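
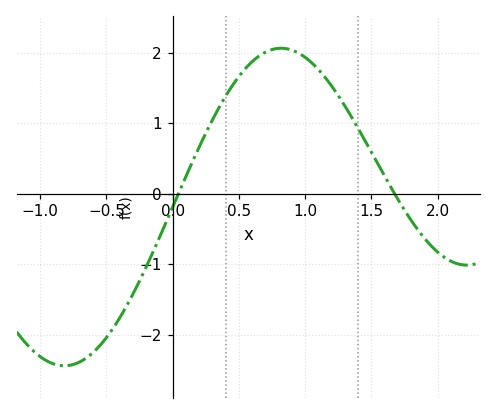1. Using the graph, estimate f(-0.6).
-2.2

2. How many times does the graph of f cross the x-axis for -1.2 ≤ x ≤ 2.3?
2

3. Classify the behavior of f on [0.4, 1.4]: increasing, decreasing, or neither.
neither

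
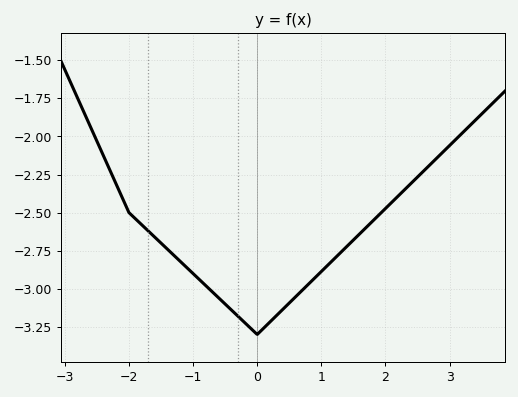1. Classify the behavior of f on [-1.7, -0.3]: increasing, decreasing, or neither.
decreasing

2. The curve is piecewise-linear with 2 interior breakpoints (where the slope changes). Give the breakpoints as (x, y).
(-2, -2.5); (0, -3.3)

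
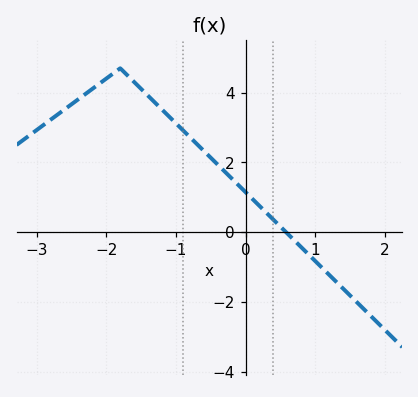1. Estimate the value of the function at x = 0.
1.14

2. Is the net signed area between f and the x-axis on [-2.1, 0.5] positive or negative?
positive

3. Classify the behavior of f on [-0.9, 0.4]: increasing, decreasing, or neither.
decreasing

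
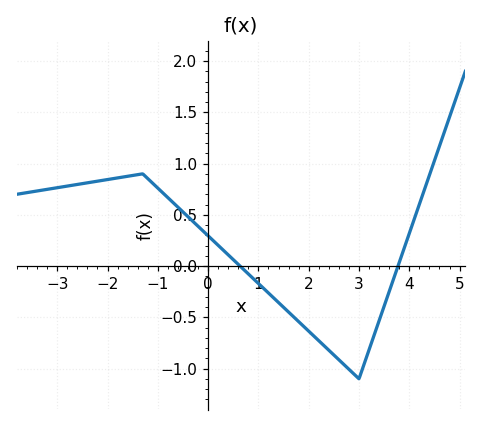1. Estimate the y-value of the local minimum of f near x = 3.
-1.1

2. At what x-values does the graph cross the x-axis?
0.6, 3.8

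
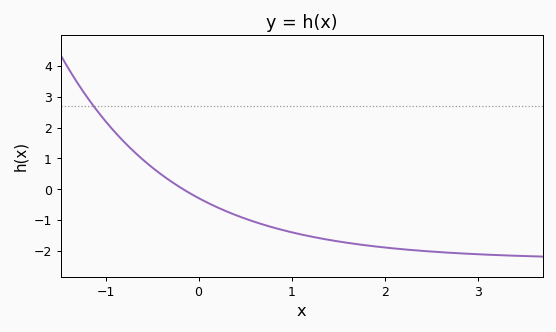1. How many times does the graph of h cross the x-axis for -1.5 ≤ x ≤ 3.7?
1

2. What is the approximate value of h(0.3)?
-0.7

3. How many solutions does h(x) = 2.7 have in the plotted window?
1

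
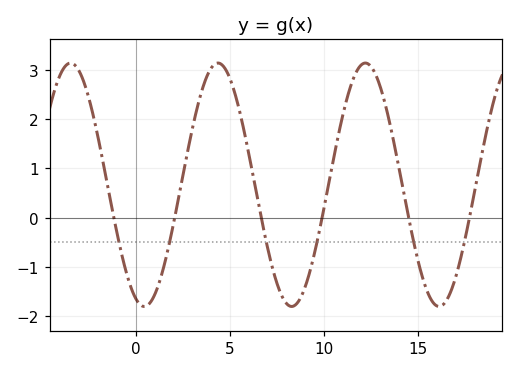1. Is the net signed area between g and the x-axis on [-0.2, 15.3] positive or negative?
positive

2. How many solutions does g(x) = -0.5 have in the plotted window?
6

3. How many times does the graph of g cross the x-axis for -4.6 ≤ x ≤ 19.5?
6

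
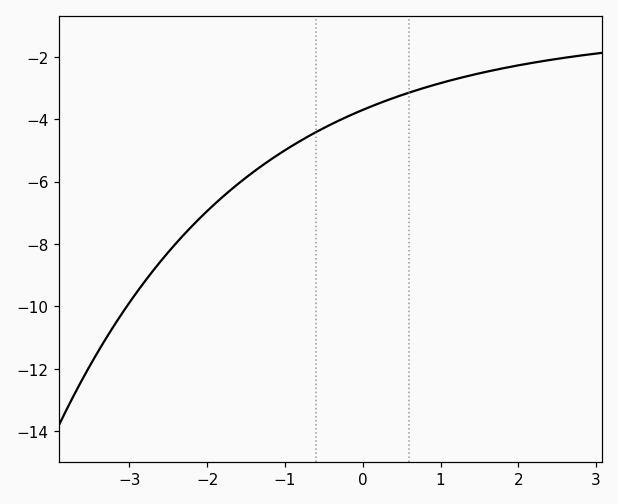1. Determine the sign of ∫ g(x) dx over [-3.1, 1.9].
negative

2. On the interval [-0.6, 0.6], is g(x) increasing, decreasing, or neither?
increasing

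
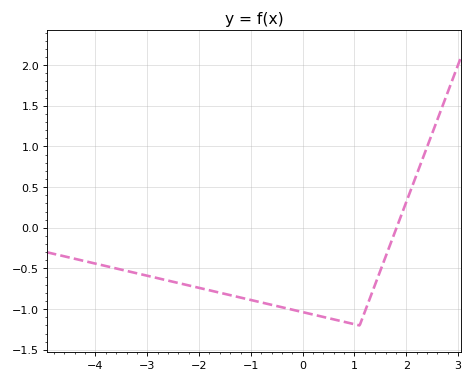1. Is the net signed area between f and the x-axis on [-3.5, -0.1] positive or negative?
negative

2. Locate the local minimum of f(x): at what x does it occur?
1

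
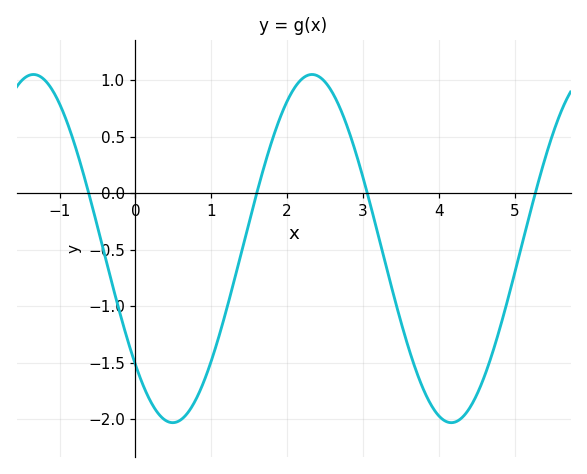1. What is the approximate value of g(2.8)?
0.6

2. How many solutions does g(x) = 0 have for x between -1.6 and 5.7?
4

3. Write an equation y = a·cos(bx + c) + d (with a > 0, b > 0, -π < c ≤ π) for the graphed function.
y = 1.54cos(1.7x + 2.3) - 0.49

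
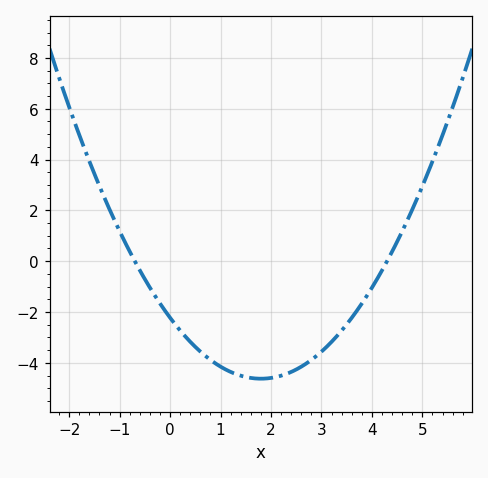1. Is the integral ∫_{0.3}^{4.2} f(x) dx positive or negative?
negative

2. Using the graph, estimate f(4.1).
-0.8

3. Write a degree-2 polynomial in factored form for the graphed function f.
y = 0.74(x + 0.7)(x - 4.3)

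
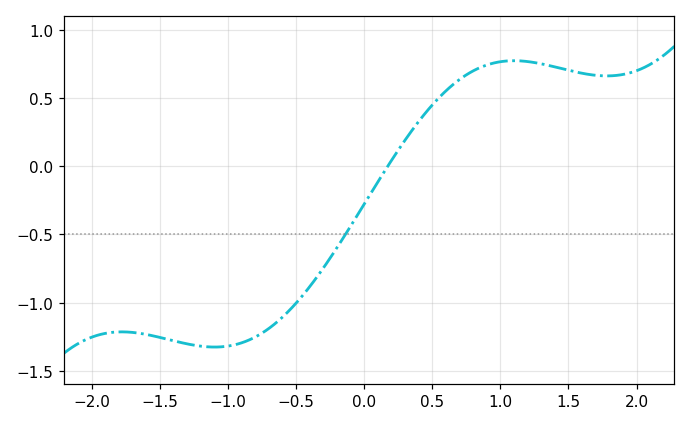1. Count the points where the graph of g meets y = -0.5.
1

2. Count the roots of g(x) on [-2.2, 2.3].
1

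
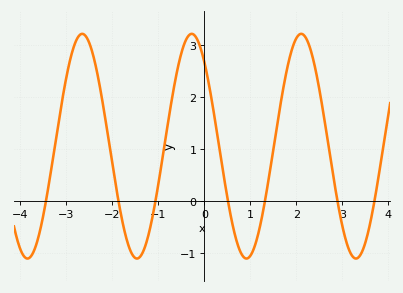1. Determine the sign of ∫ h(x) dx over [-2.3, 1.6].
positive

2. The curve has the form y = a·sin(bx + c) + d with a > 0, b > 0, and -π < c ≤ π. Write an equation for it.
y = 2.16sin(2.6x + 2.3) + 1.06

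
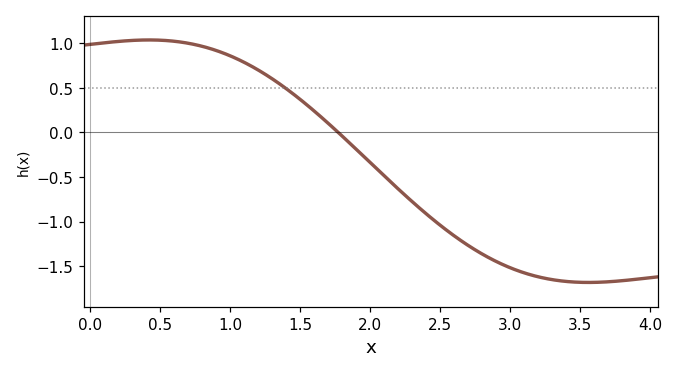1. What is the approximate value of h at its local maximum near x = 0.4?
1.05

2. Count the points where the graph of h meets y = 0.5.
1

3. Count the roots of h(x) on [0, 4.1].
1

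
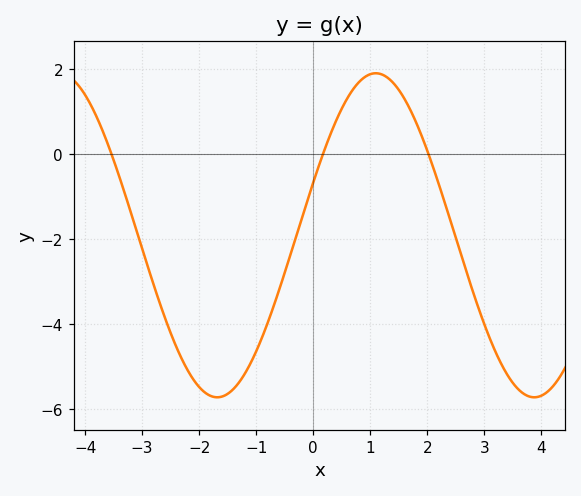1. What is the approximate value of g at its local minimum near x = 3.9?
-5.8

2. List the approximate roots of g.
-3.6, 0.2, 2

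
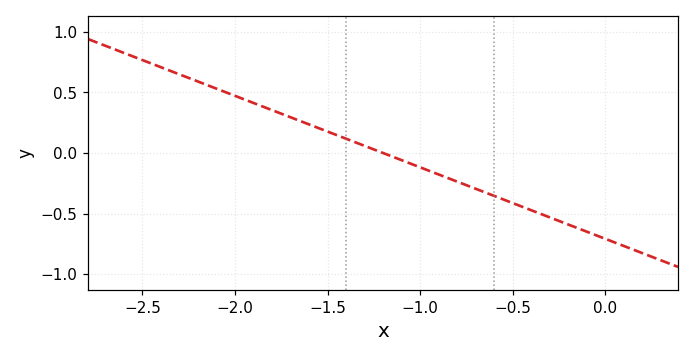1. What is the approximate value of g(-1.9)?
0.413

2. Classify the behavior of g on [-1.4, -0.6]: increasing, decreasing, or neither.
decreasing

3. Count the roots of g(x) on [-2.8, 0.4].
1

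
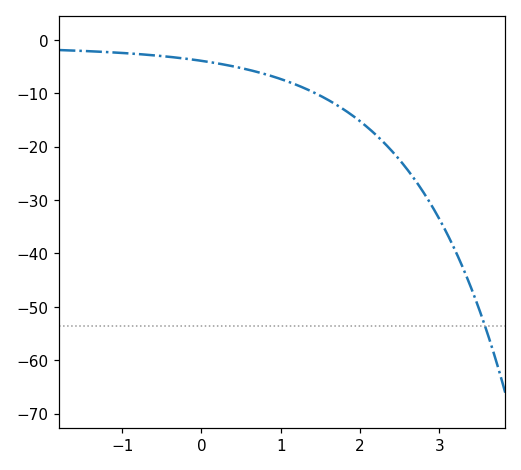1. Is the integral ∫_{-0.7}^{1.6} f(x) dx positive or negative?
negative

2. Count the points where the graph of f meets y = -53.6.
1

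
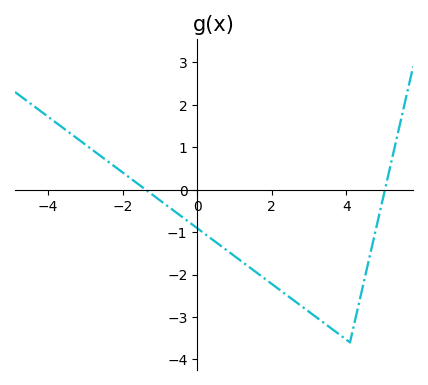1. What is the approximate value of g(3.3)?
-3.1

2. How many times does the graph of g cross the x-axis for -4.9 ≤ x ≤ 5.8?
2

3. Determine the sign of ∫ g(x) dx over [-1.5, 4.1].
negative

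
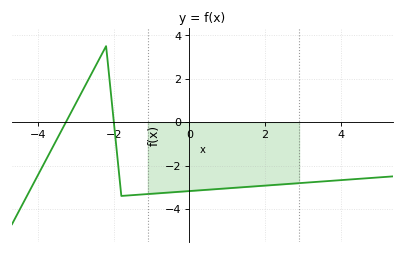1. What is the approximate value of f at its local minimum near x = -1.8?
-3.4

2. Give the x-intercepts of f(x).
-3.2, -2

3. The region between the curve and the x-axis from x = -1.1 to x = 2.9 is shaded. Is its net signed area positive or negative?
negative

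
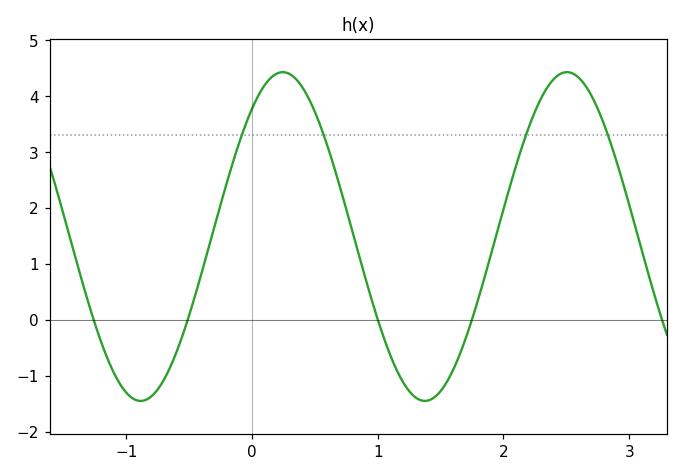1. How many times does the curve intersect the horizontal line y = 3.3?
4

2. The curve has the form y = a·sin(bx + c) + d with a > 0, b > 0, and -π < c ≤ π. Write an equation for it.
y = 2.94sin(2.78x + 0.89) + 1.49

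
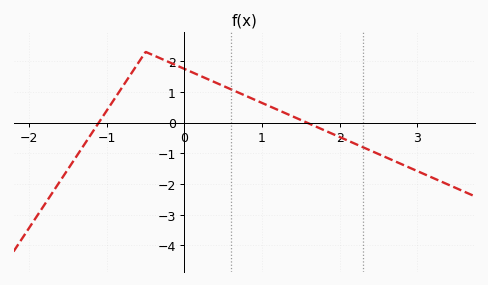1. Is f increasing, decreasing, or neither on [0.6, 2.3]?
decreasing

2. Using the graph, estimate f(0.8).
0.858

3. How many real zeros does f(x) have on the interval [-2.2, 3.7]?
2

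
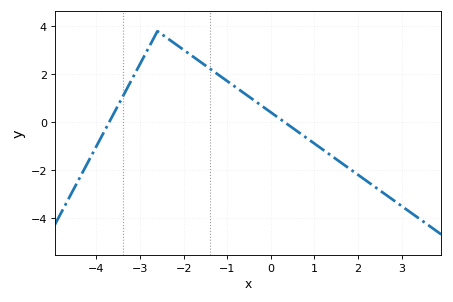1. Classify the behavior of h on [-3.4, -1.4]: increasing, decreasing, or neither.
neither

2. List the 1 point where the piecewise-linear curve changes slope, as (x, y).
(-2.6, 3.8)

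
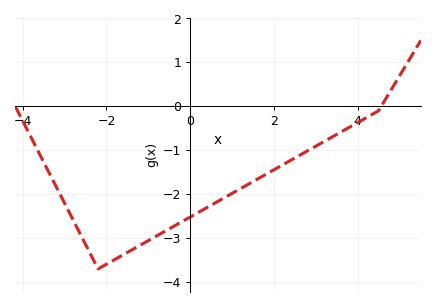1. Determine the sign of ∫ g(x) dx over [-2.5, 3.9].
negative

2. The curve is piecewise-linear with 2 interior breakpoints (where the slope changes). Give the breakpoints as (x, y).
(-2.2, -3.7); (4.5, -0.1)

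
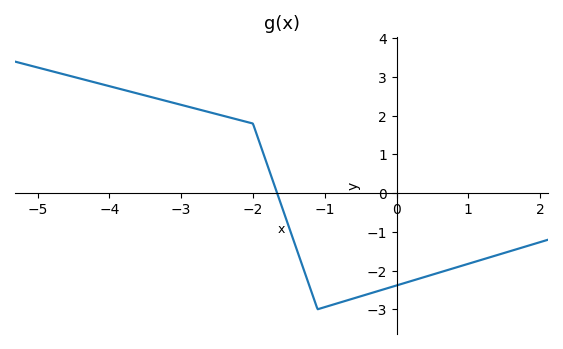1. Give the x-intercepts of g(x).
-1.7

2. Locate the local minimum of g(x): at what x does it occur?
-1.1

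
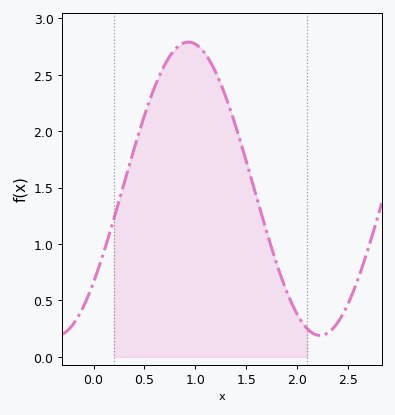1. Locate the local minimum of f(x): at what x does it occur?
2.22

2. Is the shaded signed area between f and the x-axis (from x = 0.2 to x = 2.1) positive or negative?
positive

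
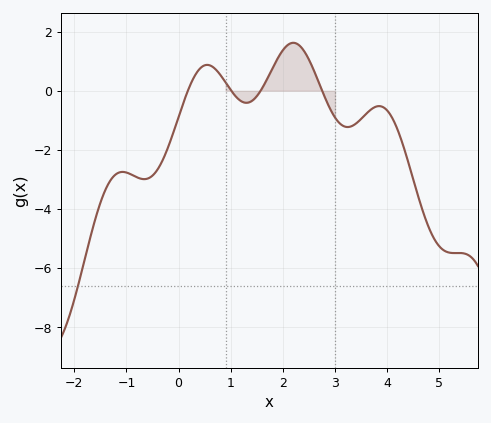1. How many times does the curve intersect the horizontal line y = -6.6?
1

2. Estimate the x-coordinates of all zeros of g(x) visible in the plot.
0.2, 1, 1.6, 2.8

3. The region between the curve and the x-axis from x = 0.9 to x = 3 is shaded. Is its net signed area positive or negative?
positive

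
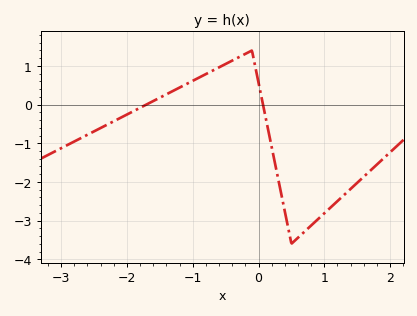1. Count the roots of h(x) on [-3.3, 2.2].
2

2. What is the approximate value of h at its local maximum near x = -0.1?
1.4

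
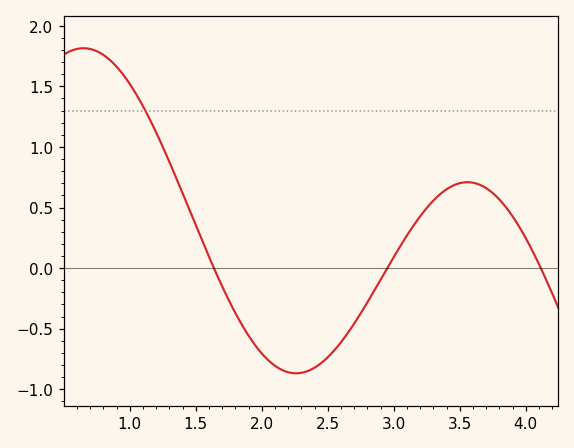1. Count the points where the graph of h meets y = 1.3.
1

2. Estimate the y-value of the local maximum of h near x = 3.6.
0.7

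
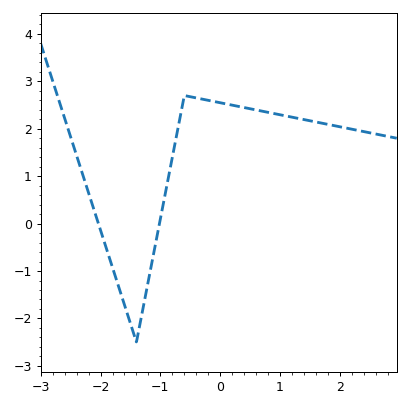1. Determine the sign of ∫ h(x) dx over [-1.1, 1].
positive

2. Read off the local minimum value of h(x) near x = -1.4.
-2.5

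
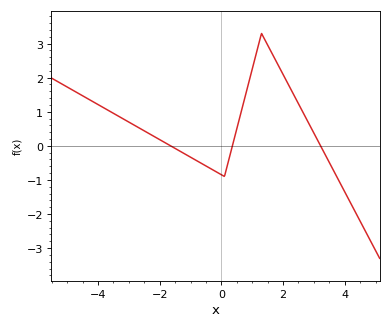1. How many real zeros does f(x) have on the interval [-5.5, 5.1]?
3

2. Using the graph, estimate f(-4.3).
1.4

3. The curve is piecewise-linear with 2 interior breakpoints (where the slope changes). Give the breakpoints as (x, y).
(0.1, -0.9); (1.3, 3.3)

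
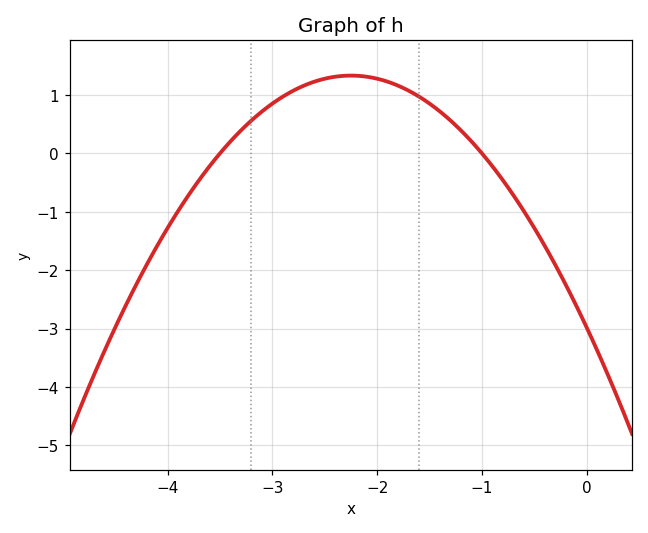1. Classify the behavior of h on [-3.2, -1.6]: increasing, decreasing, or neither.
neither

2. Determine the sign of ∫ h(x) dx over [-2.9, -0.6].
positive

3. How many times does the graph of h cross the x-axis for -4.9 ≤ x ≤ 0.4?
2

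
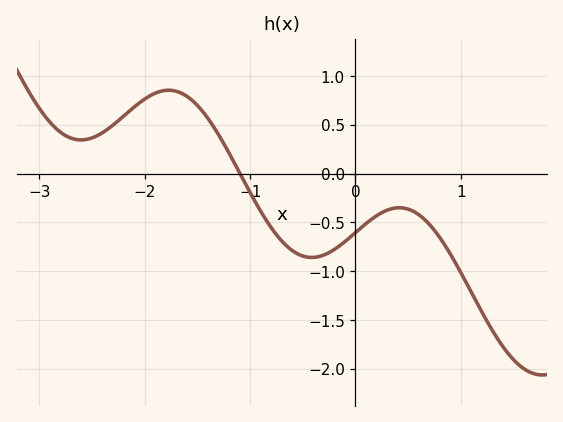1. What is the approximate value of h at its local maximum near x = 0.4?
-0.35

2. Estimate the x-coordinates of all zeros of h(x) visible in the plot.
-1.1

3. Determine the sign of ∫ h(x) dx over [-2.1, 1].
negative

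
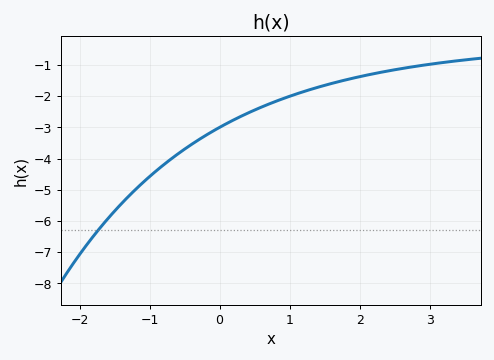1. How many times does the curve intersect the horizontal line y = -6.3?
1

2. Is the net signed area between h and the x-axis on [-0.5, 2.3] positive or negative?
negative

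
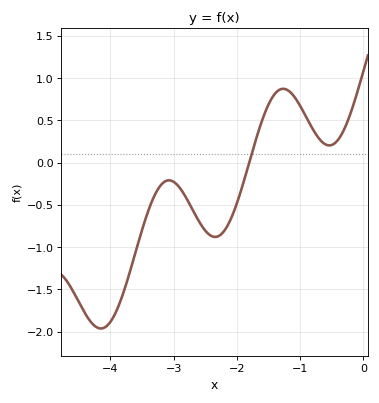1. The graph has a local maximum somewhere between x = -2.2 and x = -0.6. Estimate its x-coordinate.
-1.3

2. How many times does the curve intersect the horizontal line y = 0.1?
1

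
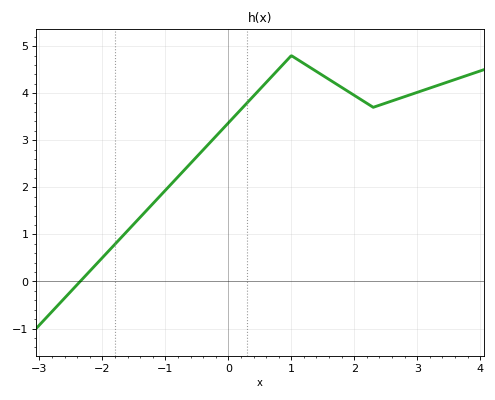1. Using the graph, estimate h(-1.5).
1.22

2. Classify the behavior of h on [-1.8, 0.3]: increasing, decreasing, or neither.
increasing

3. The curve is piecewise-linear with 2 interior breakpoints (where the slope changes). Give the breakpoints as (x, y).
(1, 4.8); (2.3, 3.7)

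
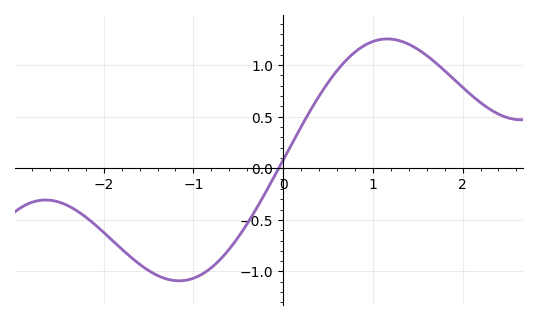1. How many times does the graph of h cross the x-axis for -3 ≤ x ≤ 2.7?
1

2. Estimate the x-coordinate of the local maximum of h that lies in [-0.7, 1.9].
1.2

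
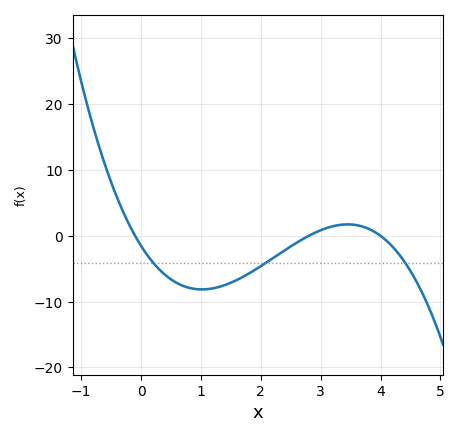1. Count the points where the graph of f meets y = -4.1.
3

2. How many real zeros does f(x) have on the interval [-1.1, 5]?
3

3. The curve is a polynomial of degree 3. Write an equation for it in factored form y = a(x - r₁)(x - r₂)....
y = -1.37(x + 0.1)(x - 2.8)(x - 4)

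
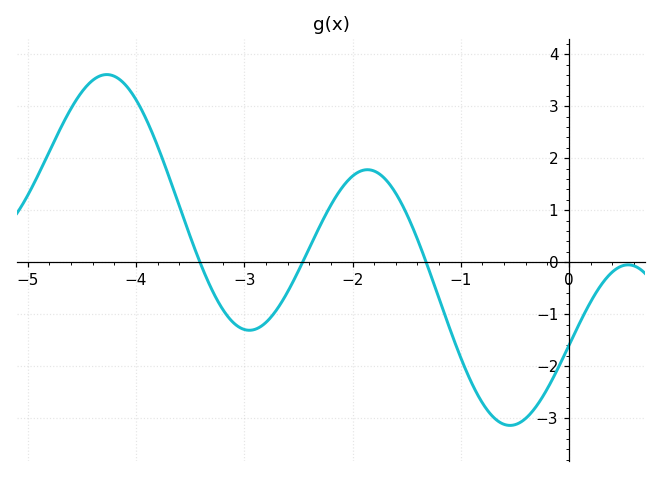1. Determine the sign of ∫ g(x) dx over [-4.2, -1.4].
positive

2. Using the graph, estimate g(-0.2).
-2.4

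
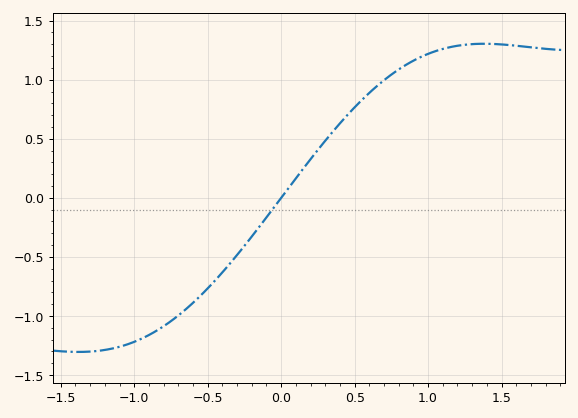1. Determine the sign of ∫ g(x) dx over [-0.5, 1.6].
positive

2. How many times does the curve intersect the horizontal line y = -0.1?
1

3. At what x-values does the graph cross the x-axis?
0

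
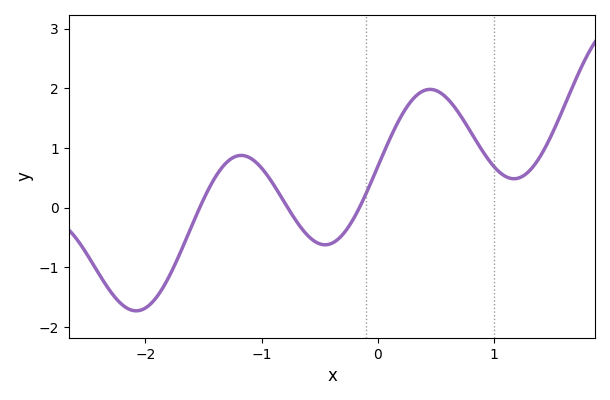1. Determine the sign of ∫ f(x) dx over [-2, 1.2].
positive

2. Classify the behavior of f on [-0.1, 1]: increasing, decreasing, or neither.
neither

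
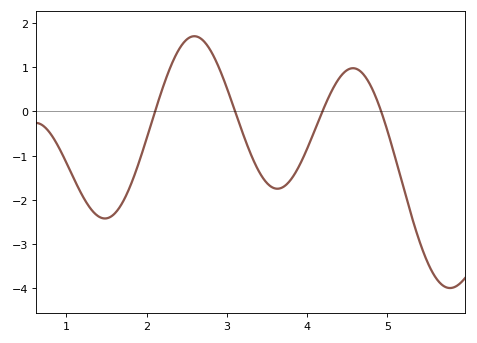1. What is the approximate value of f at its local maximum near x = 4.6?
1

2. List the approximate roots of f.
2.1, 3.1, 4.2, 4.9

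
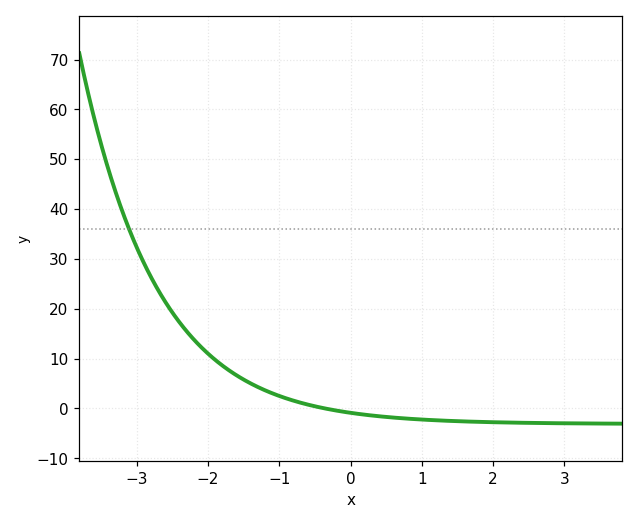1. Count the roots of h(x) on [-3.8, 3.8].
1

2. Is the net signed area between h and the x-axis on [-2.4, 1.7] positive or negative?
positive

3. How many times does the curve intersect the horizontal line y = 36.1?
1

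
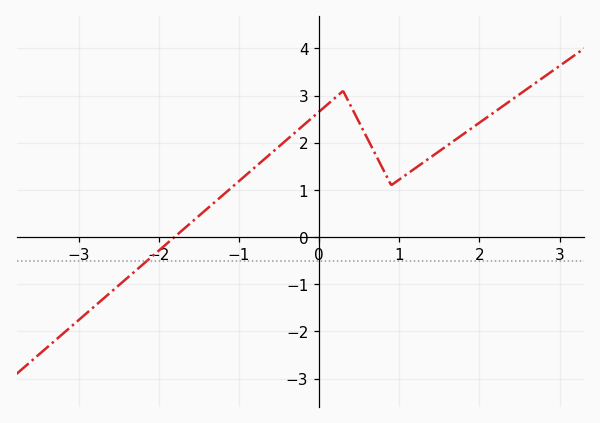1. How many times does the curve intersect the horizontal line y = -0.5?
1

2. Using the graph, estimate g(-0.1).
2.5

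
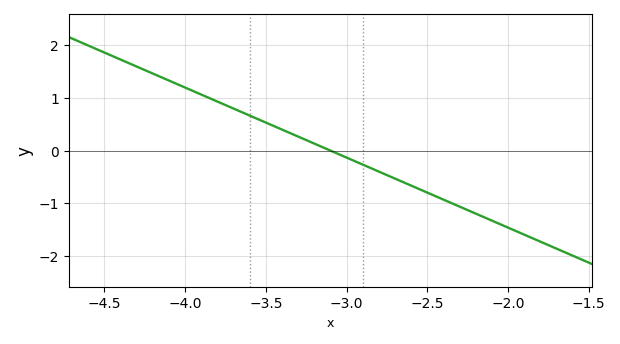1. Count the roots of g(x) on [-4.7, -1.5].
1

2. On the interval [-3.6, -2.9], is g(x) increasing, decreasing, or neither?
decreasing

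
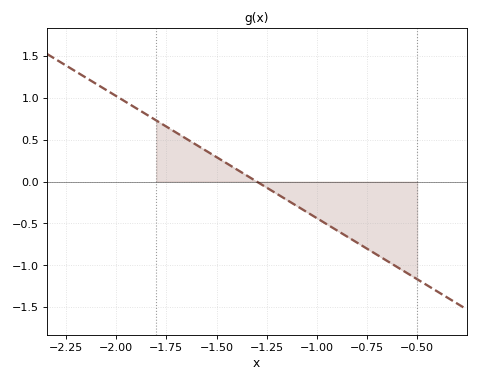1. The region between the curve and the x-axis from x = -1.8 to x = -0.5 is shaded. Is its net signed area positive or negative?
negative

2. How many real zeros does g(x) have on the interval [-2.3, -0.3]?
1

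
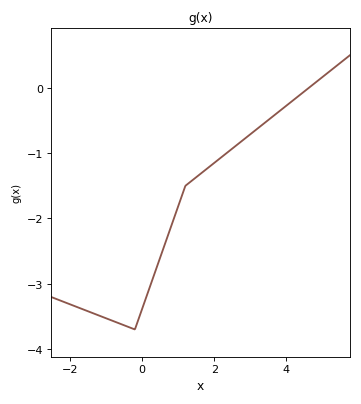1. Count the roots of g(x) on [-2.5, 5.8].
1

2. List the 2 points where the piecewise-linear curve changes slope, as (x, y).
(-0.2, -3.7); (1.2, -1.5)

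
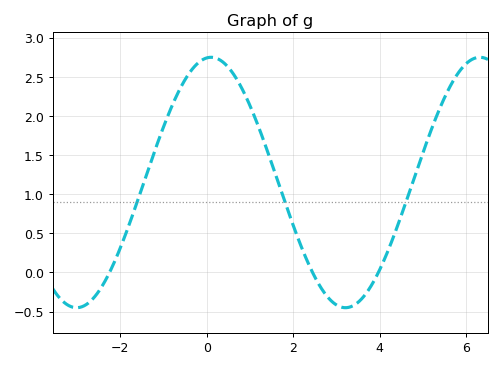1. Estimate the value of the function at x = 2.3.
0.2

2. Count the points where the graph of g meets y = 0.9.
3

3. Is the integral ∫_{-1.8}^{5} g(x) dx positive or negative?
positive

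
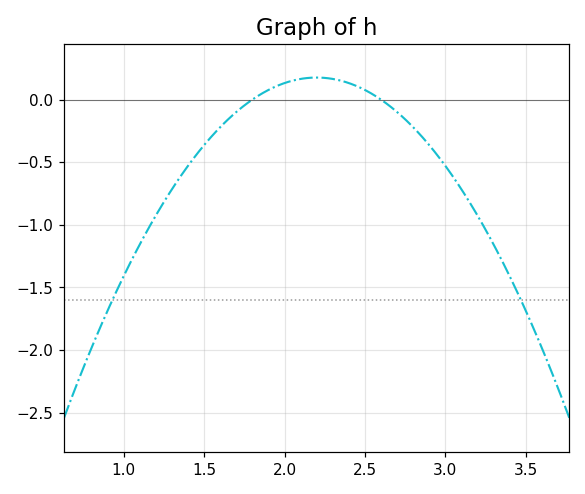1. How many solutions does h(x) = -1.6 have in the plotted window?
2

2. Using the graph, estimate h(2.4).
0.132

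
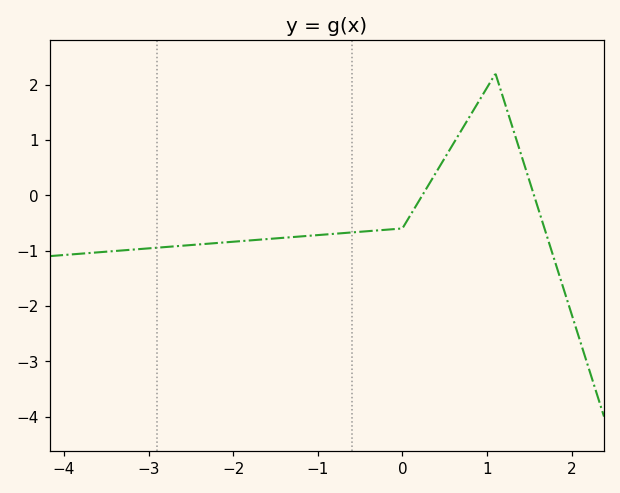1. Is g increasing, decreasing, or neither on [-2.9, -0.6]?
increasing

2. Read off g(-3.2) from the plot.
-1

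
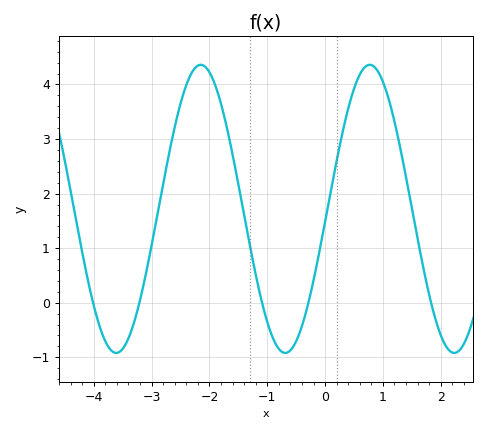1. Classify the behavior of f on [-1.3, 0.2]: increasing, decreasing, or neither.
neither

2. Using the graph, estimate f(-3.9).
-0.428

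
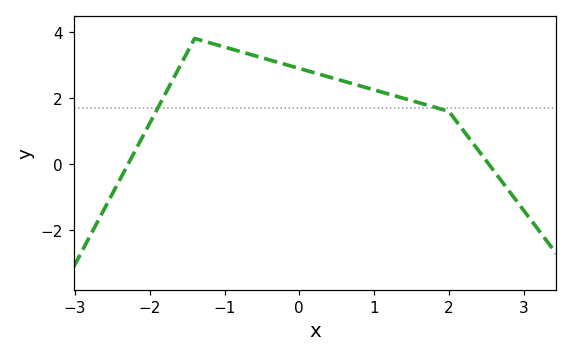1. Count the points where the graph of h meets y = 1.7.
2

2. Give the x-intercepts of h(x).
-2.3, 2.5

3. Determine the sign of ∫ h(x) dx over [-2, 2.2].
positive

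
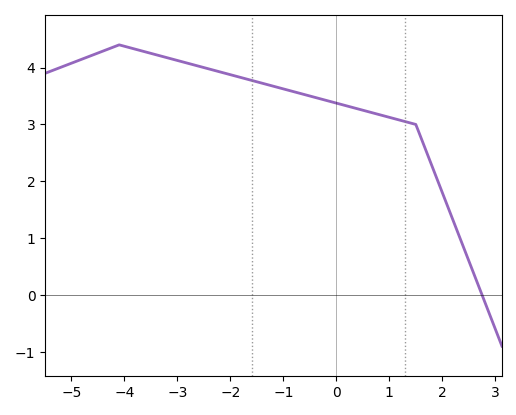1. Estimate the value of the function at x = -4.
4.4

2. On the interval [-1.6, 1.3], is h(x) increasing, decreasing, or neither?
decreasing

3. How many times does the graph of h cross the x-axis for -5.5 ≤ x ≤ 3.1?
1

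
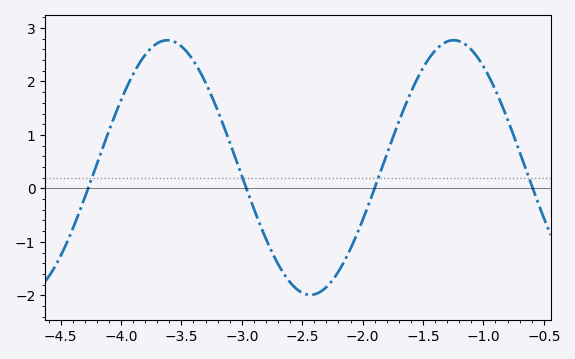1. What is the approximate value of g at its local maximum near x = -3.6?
2.8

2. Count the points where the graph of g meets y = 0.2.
4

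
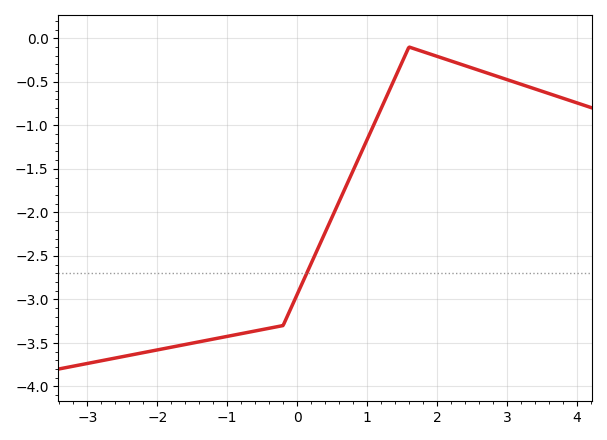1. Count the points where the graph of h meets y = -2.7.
1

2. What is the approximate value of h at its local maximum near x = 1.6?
-0.1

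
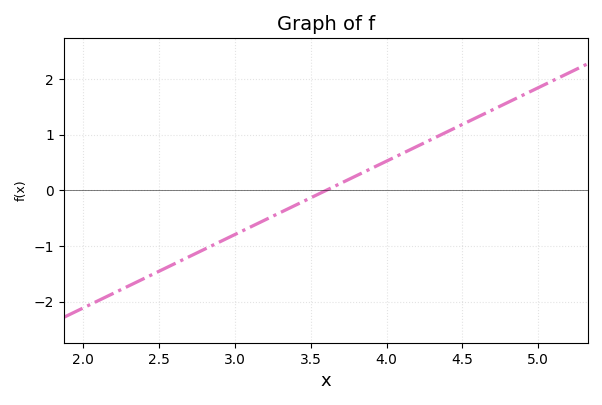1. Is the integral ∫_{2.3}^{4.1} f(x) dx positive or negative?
negative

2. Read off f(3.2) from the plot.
-0.528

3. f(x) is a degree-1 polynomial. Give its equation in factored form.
y = 1.32(x - 3.6)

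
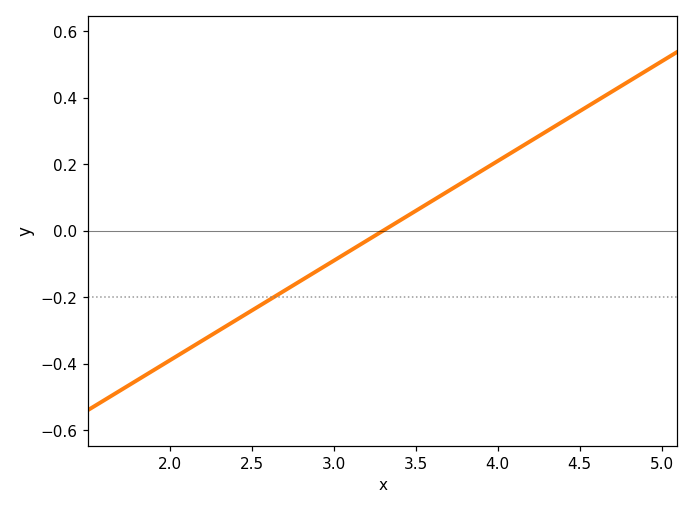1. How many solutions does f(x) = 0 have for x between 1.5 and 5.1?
1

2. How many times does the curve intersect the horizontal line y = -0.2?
1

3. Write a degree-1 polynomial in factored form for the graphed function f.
y = 0.3(x - 3.3)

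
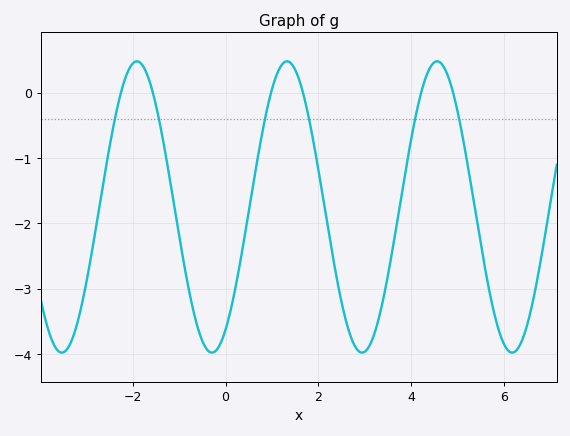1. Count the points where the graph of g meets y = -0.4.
6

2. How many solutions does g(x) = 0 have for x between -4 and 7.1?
6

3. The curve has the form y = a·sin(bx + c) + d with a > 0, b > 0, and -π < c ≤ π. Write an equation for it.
y = 2.23sin(1.9x - 1) - 1.75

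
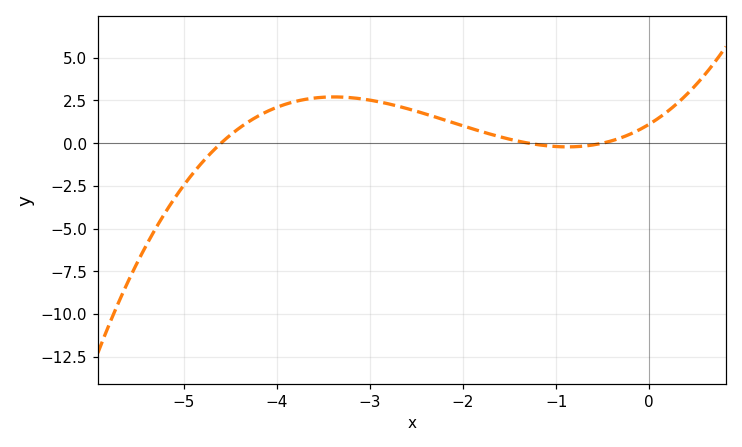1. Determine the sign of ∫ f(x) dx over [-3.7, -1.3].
positive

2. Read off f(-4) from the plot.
2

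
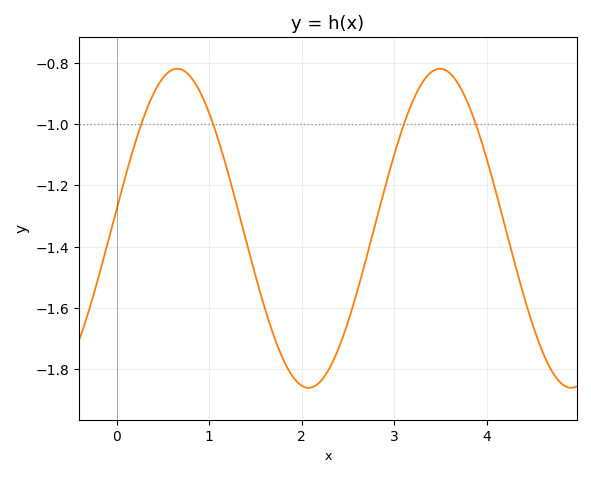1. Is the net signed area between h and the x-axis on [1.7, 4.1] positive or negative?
negative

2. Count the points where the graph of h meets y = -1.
4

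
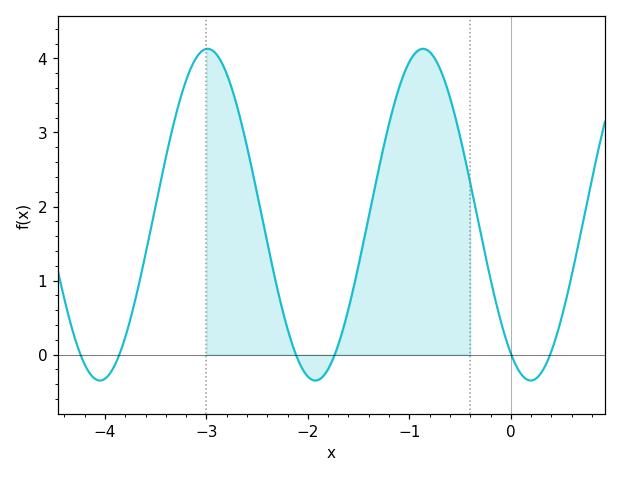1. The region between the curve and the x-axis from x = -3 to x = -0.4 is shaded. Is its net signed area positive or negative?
positive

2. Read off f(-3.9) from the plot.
-0.134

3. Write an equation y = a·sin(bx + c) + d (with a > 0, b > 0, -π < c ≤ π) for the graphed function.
y = 2.24sin(2.96x - 2.15) + 1.89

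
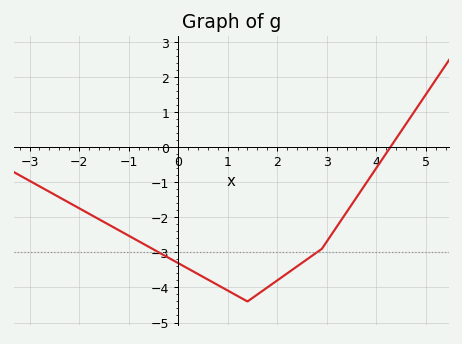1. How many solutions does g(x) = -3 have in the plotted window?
2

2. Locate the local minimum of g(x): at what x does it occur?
1.4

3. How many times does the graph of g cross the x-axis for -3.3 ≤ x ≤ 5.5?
1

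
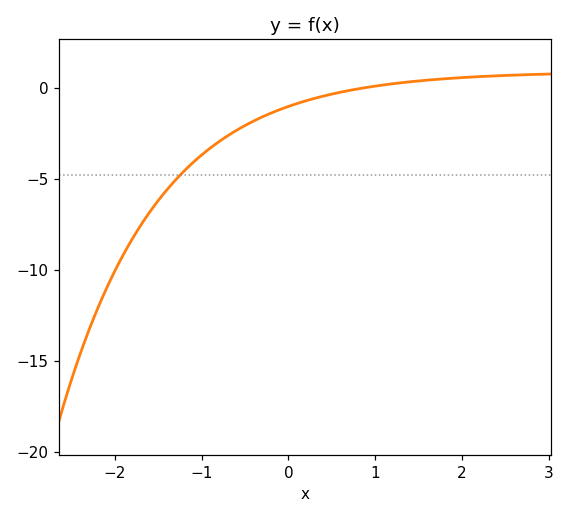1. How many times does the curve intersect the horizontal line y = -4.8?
1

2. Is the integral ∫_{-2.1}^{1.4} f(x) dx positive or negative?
negative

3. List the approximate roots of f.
0.9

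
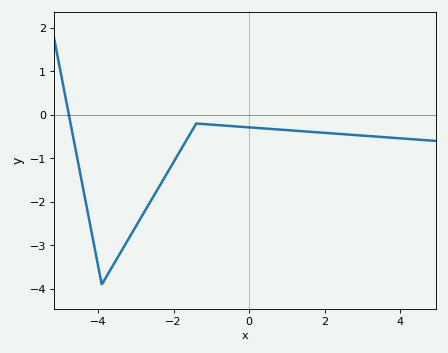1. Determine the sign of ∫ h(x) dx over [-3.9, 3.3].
negative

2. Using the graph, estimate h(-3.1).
-2.72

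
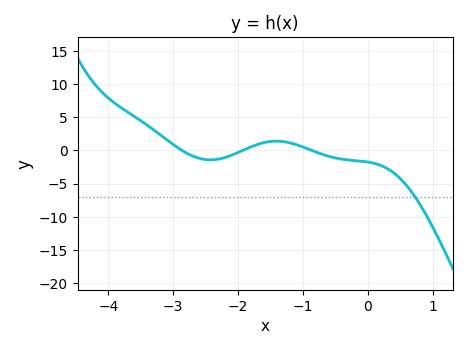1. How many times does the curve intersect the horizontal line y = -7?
1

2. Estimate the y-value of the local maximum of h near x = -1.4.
1.38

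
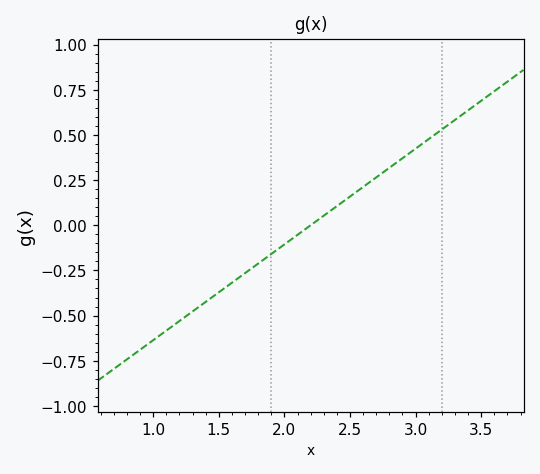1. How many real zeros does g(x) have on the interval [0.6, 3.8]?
1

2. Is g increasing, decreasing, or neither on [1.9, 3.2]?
increasing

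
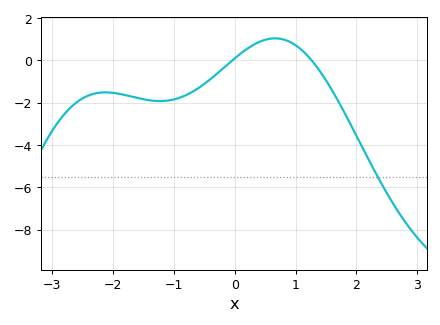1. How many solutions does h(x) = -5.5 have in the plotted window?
1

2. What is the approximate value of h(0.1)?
0.324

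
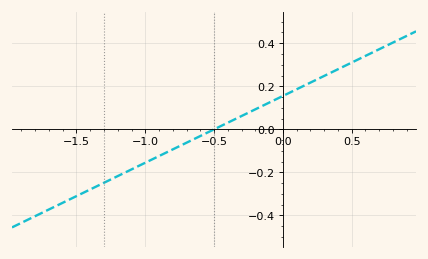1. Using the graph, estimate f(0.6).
0.341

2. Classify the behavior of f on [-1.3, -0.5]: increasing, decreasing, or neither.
increasing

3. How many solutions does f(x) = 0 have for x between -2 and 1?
1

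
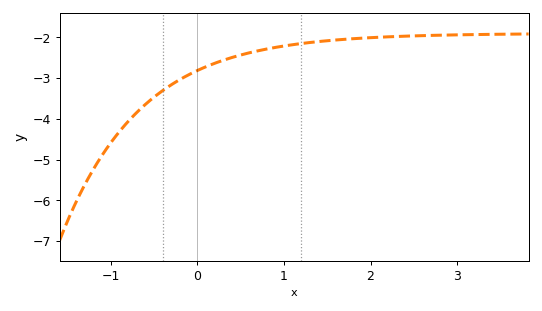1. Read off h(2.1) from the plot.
-2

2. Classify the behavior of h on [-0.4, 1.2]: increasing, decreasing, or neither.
increasing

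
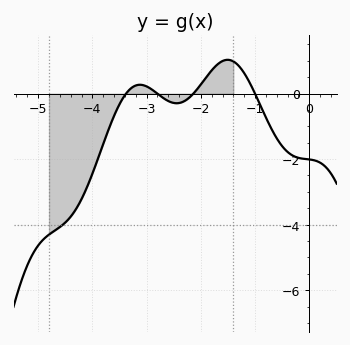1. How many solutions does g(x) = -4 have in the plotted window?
1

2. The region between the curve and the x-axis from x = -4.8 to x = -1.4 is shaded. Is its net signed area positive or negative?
negative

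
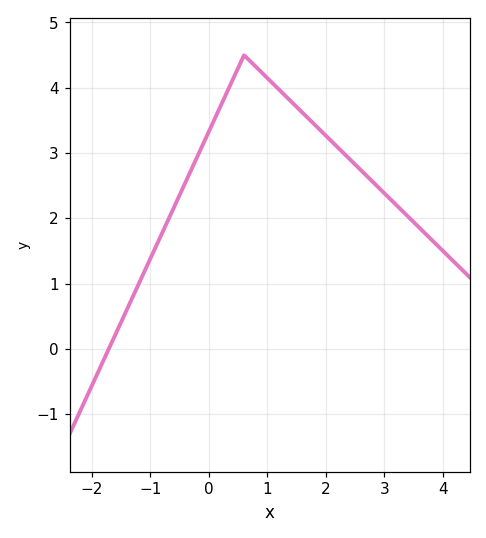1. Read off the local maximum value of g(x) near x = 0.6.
4.5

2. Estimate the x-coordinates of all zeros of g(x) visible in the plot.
-1.7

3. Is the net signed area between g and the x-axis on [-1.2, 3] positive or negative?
positive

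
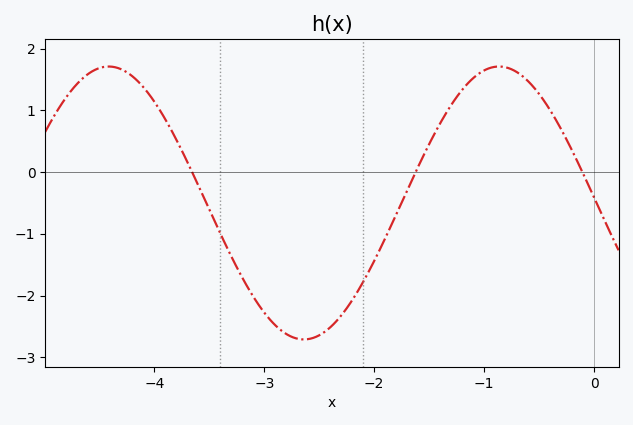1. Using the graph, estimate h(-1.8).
-0.688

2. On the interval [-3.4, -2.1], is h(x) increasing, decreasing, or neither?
neither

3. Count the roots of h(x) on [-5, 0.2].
3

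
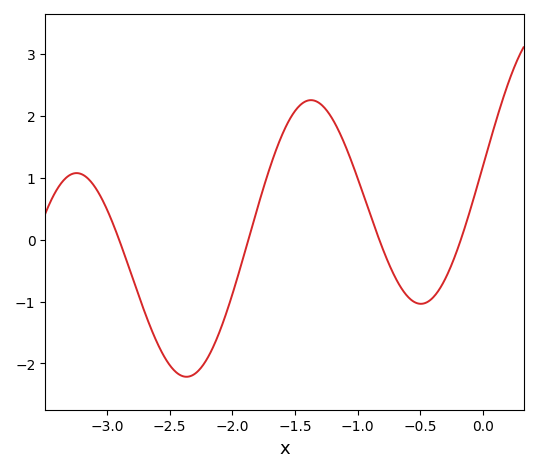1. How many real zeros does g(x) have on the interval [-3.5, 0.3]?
4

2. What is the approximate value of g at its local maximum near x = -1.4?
2.25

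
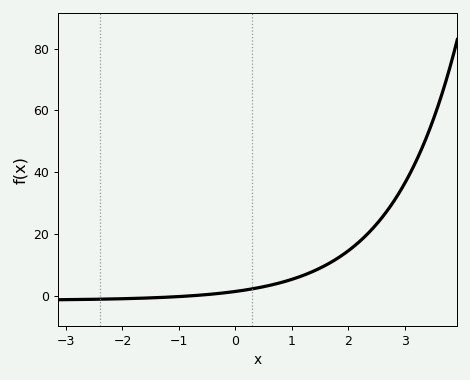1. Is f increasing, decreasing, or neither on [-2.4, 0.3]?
increasing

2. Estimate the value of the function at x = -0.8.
0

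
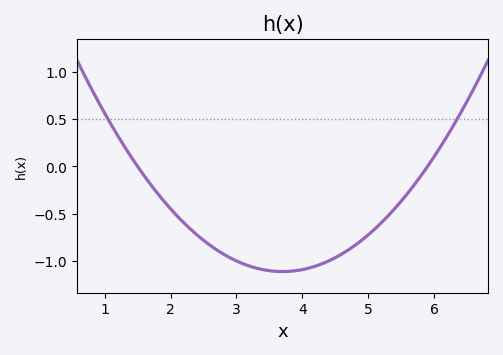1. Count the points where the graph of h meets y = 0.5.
2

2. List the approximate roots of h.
1.5, 5.9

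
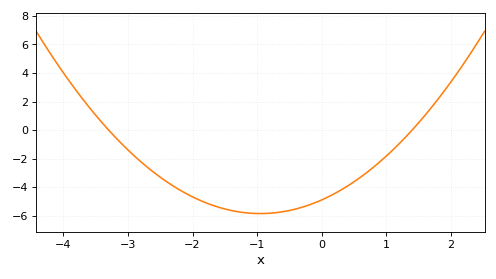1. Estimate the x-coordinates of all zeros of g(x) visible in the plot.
-3.3, 1.4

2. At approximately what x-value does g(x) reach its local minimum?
-0.9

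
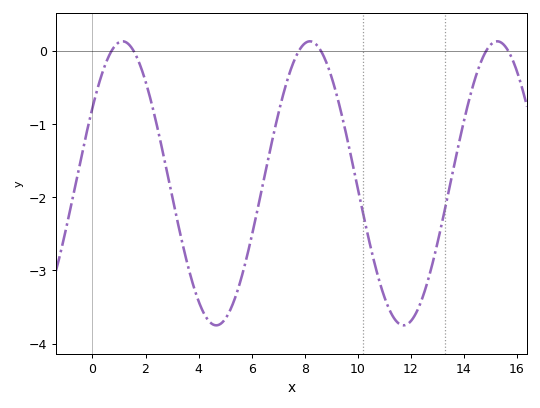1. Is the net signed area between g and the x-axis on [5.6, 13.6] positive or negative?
negative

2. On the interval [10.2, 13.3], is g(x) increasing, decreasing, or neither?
neither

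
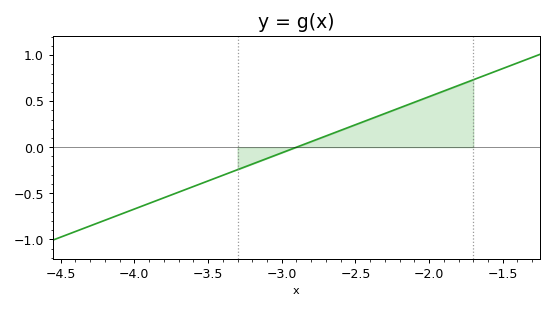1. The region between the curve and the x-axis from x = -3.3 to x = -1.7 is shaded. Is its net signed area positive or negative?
positive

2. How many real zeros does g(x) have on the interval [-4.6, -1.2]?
1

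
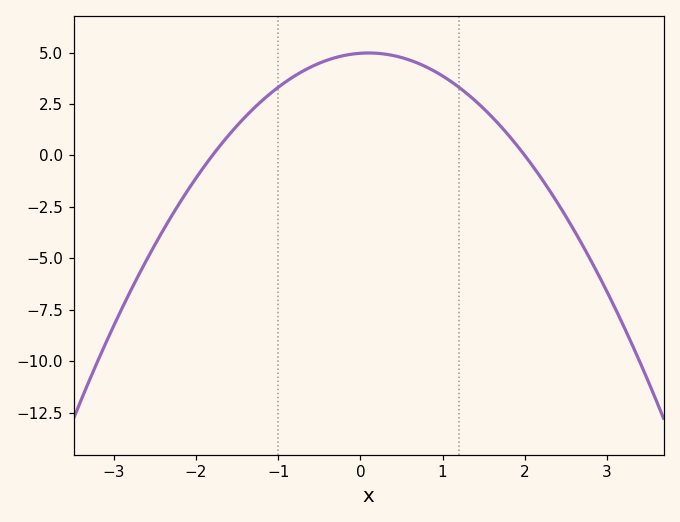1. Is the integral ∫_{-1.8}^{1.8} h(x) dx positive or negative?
positive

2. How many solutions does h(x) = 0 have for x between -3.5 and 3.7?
2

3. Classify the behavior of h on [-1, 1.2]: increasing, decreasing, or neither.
neither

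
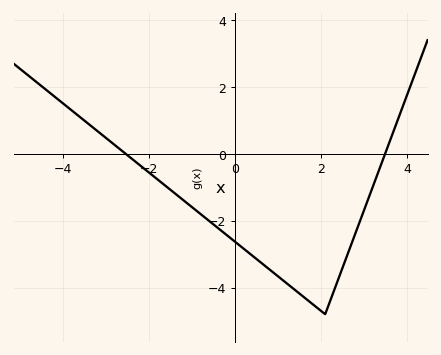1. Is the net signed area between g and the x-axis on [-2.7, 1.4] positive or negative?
negative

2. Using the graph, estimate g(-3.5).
1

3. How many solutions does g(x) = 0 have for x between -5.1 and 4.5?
2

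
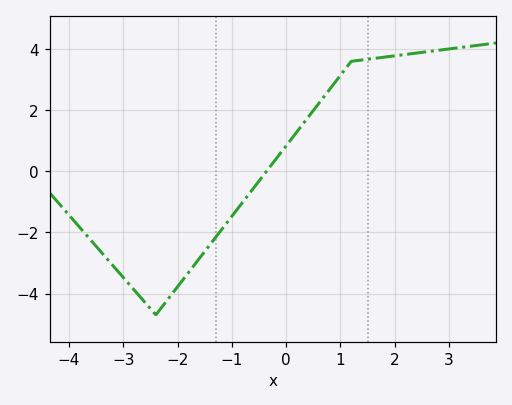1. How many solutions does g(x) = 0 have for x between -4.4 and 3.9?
1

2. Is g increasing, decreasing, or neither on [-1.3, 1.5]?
increasing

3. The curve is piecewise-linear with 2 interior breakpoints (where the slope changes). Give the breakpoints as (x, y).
(-2.4, -4.7); (1.2, 3.6)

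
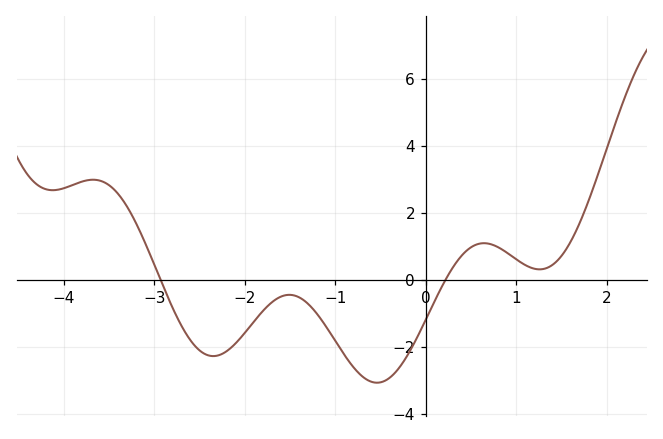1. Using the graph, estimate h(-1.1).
-1.4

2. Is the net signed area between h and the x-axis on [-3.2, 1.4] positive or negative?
negative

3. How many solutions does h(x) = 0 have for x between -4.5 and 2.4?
2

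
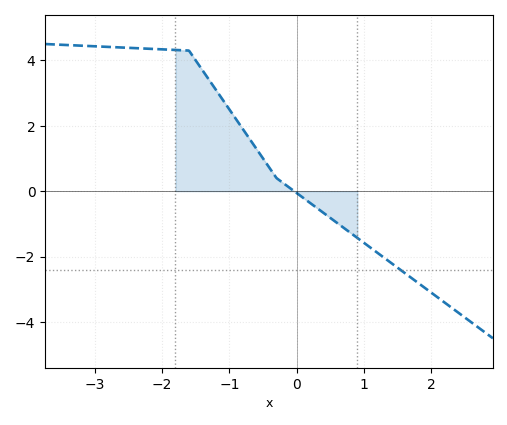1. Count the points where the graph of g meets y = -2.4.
1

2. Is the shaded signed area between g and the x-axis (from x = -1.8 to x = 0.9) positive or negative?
positive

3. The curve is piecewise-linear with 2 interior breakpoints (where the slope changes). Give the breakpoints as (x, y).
(-1.6, 4.3); (-0.3, 0.4)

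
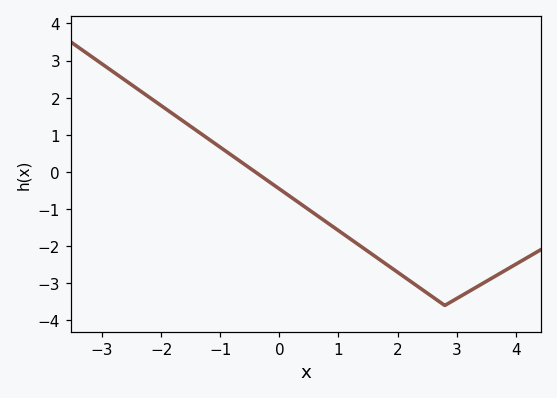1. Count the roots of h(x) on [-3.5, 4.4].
1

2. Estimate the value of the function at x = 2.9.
-3.51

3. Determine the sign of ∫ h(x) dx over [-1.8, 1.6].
negative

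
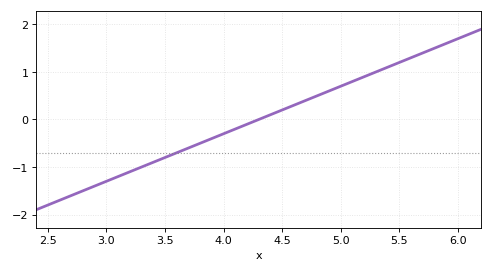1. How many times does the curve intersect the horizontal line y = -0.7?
1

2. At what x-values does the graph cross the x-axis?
4.3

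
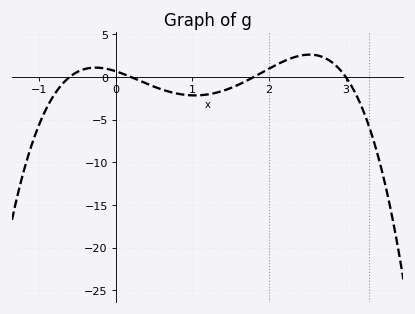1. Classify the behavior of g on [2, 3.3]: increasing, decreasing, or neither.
neither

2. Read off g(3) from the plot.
0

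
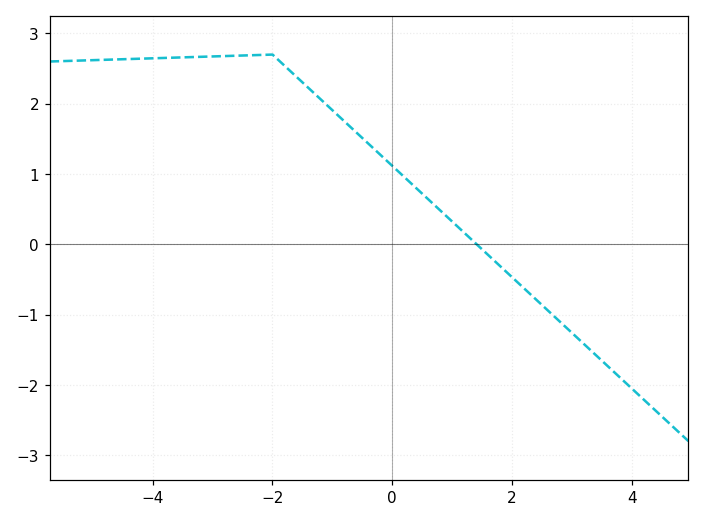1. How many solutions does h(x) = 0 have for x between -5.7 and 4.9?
1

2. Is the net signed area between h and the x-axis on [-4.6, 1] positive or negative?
positive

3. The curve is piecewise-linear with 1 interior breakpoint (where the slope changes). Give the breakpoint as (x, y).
(-2, 2.7)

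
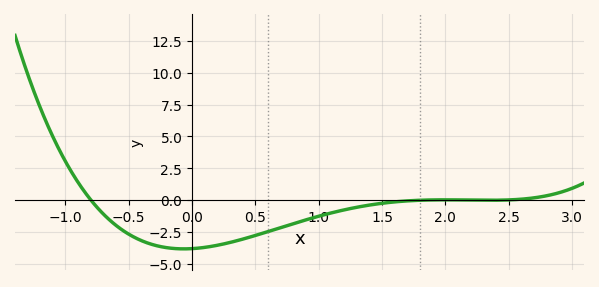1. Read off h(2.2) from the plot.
-0.013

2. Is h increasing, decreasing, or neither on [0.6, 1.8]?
increasing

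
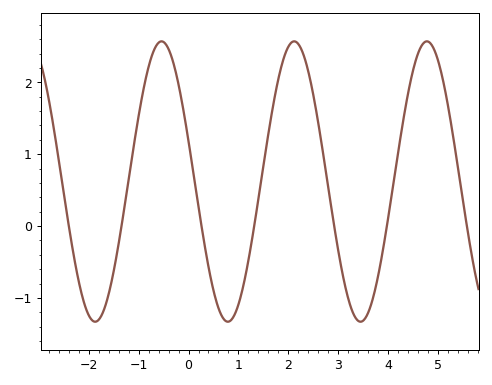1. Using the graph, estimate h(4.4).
1.8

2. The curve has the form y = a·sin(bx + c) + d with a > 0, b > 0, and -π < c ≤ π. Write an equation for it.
y = 1.95sin(2.4x + 2.9) + 0.62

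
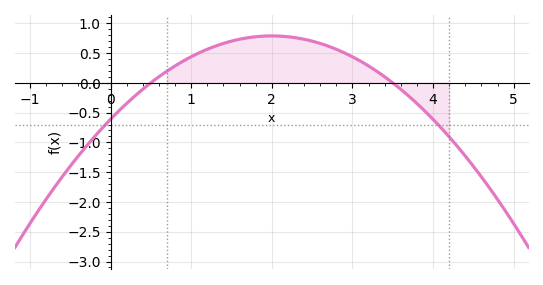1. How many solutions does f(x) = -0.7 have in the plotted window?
2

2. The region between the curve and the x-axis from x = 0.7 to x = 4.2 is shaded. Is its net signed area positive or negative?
positive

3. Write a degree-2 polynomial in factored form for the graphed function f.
y = -0.35(x - 0.5)(x - 3.5)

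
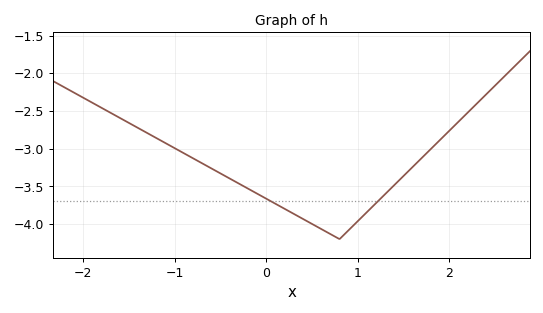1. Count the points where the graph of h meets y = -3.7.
2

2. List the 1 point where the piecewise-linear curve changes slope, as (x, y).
(0.8, -4.2)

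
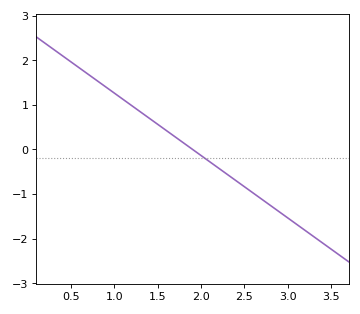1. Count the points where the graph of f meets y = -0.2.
1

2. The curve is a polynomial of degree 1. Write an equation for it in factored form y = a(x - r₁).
y = -1.4(x - 1.9)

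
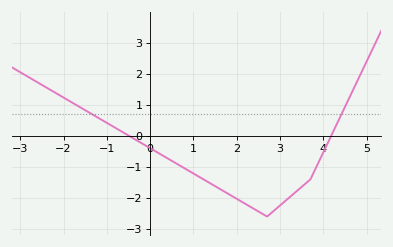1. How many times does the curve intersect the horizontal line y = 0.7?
2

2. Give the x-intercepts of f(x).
-0.485, 4.18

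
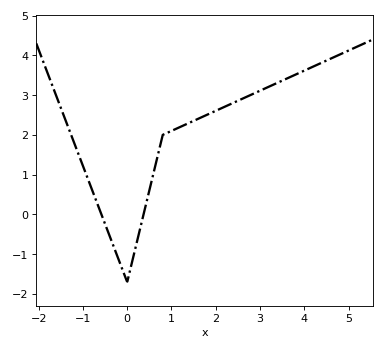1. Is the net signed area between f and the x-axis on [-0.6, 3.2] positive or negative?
positive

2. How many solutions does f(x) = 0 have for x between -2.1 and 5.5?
2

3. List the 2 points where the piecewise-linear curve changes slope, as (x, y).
(0, -1.7); (0.8, 2)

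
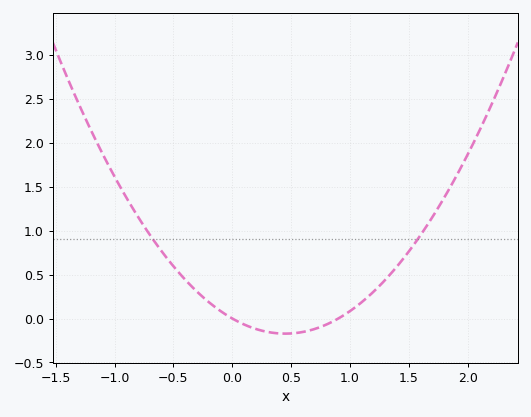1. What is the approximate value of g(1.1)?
0.2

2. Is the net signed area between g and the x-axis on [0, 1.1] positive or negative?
negative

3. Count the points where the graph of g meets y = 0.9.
2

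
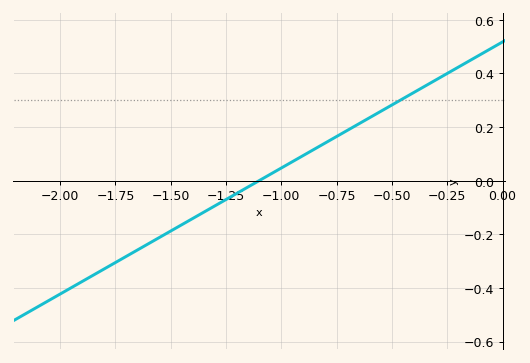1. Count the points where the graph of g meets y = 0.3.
1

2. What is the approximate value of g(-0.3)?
0.376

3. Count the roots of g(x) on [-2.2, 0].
1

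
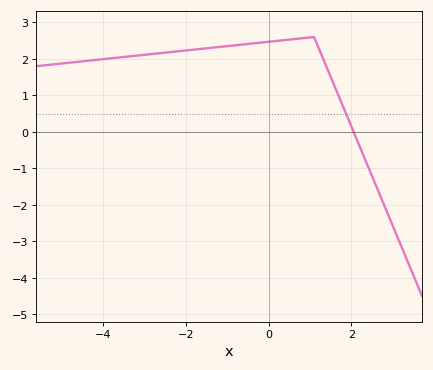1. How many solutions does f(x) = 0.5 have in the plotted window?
1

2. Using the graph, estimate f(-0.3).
2.43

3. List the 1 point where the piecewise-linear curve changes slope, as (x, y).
(1.1, 2.6)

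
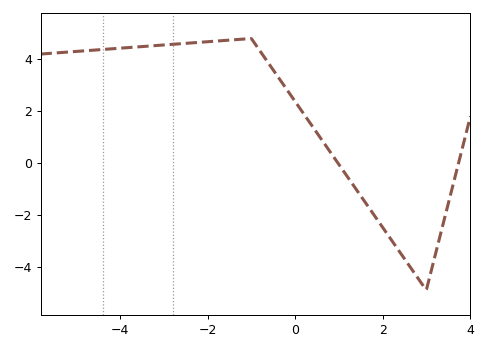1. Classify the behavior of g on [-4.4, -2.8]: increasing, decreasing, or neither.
increasing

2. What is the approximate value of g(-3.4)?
4.5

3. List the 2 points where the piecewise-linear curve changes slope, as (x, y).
(-1, 4.8); (3, -4.9)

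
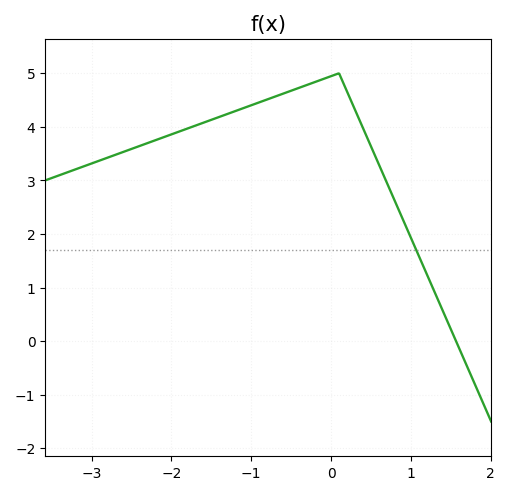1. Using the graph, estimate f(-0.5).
4.7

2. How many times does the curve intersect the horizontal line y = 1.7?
1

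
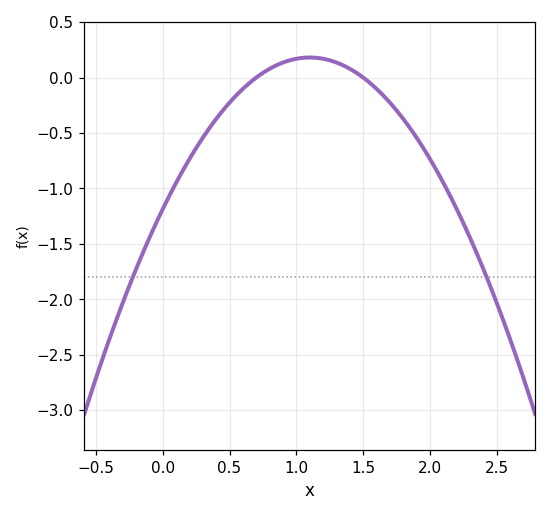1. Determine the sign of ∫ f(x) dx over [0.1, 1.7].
negative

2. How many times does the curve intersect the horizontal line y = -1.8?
2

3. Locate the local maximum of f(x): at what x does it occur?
1.1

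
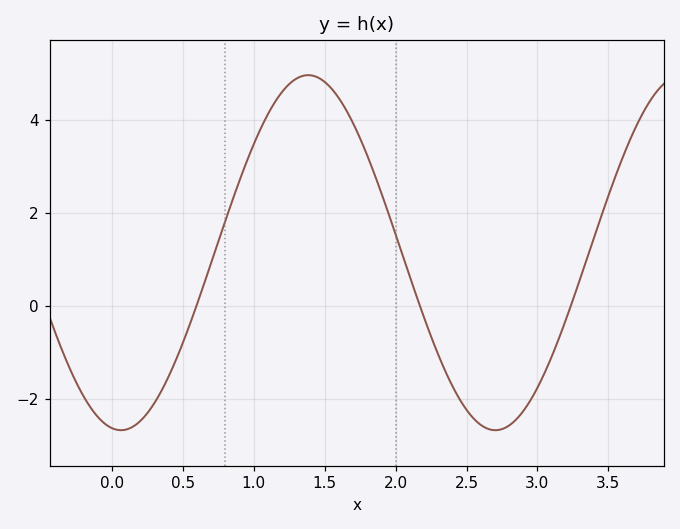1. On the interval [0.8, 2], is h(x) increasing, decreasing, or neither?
neither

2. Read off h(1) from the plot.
3.48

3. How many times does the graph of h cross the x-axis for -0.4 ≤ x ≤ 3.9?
3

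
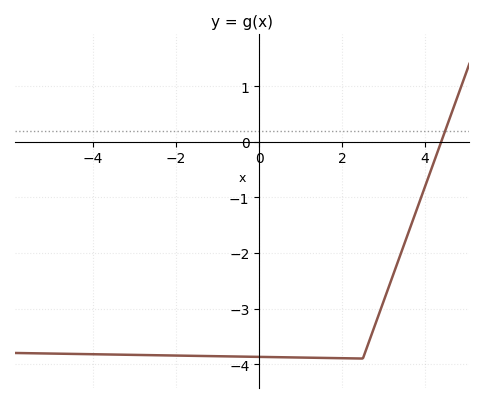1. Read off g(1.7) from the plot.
-3.89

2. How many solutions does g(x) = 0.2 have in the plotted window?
1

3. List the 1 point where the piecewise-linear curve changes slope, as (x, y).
(2.5, -3.9)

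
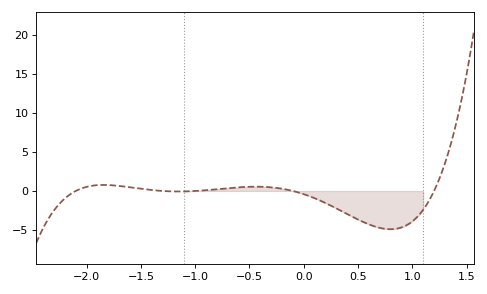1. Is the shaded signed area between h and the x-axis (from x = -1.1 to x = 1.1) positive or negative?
negative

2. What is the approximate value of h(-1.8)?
1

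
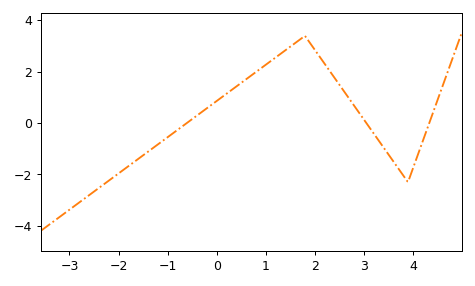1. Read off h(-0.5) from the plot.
0.2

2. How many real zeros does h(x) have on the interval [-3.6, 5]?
3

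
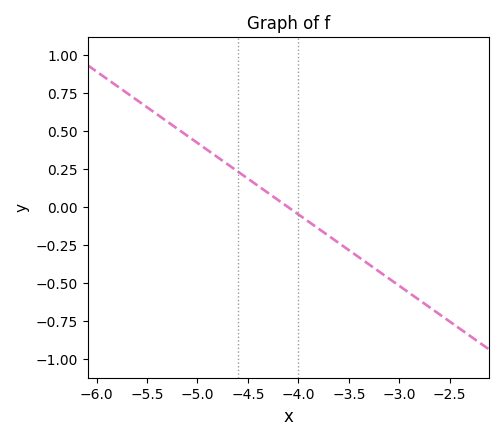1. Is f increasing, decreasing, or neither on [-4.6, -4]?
decreasing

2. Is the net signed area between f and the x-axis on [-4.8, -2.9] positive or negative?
negative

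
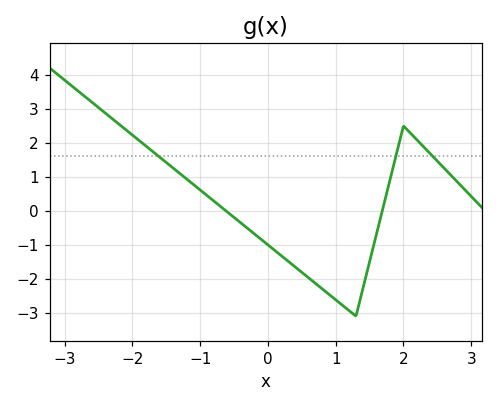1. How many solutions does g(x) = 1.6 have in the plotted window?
3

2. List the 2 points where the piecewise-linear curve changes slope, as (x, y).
(1.3, -3.1); (2, 2.5)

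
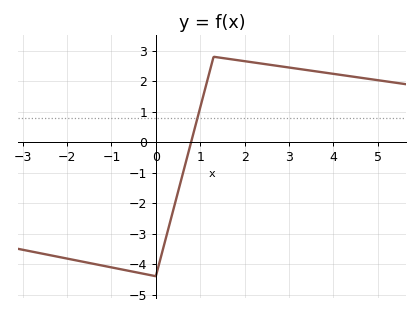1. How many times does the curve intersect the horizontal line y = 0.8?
1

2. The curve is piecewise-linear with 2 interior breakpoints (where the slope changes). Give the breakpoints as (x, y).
(0, -4.4); (1.3, 2.8)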